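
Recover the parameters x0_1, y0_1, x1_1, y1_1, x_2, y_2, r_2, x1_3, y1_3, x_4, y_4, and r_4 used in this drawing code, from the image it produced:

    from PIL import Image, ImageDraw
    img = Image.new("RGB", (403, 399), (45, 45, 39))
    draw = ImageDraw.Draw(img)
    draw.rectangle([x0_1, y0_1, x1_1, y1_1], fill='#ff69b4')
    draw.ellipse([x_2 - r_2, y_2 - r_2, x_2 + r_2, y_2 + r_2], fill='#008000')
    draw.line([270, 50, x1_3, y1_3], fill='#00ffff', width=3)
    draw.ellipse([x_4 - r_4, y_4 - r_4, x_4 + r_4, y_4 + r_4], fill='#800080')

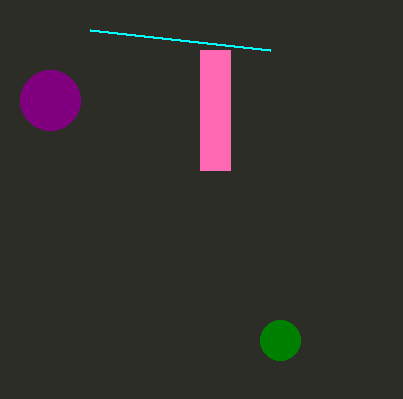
x0_1 = 200, y0_1 = 50, x1_1 = 230, y1_1 = 170, x_2 = 280, y_2 = 340, r_2 = 20, x1_3 = 90, y1_3 = 30, x_4 = 50, y_4 = 100, r_4 = 30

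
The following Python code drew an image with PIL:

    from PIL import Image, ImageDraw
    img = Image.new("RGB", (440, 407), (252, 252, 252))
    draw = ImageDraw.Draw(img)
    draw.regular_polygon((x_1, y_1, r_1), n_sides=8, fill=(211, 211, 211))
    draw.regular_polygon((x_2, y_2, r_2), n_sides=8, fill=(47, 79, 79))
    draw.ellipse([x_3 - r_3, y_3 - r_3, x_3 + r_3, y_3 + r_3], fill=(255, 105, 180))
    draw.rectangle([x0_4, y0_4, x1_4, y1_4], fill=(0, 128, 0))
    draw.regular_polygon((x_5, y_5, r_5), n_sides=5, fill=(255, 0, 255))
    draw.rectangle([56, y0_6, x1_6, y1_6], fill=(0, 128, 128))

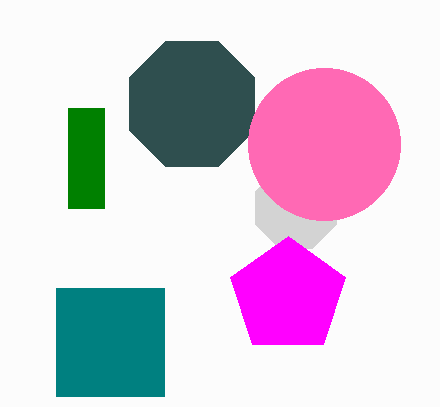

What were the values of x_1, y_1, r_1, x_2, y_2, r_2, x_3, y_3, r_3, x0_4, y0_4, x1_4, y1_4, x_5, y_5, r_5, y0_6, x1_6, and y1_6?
x_1 = 296; y_1 = 208; r_1 = 44; x_2 = 192; y_2 = 104; r_2 = 68; x_3 = 324; y_3 = 144; r_3 = 76; x0_4 = 68; y0_4 = 108; x1_4 = 104; y1_4 = 208; x_5 = 288; y_5 = 296; r_5 = 60; y0_6 = 288; x1_6 = 164; y1_6 = 396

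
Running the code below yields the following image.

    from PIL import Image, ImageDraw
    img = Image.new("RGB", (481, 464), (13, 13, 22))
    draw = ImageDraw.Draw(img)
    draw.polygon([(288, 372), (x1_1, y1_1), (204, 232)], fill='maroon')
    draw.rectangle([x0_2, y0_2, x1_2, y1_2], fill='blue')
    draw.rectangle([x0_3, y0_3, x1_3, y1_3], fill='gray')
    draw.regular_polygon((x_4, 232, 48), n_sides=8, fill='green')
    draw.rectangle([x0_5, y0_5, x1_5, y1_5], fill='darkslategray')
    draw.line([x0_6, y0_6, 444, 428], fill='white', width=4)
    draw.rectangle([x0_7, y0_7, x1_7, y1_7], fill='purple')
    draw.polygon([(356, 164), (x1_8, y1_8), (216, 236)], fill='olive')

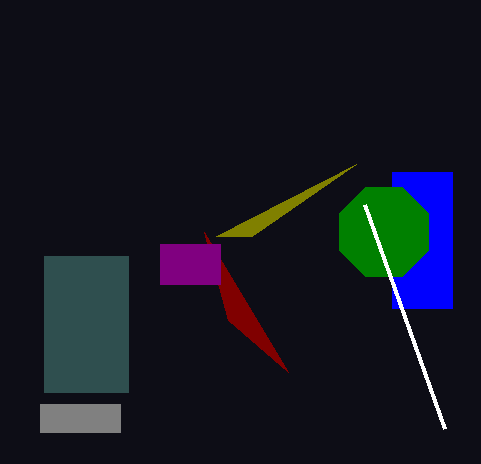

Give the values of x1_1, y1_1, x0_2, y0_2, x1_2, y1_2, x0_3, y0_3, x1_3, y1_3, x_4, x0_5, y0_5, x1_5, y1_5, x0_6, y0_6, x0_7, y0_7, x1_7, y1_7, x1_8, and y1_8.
x1_1 = 228, y1_1 = 320, x0_2 = 392, y0_2 = 172, x1_2 = 452, y1_2 = 308, x0_3 = 40, y0_3 = 404, x1_3 = 120, y1_3 = 432, x_4 = 384, x0_5 = 44, y0_5 = 256, x1_5 = 128, y1_5 = 392, x0_6 = 364, y0_6 = 204, x0_7 = 160, y0_7 = 244, x1_7 = 220, y1_7 = 284, x1_8 = 252, y1_8 = 236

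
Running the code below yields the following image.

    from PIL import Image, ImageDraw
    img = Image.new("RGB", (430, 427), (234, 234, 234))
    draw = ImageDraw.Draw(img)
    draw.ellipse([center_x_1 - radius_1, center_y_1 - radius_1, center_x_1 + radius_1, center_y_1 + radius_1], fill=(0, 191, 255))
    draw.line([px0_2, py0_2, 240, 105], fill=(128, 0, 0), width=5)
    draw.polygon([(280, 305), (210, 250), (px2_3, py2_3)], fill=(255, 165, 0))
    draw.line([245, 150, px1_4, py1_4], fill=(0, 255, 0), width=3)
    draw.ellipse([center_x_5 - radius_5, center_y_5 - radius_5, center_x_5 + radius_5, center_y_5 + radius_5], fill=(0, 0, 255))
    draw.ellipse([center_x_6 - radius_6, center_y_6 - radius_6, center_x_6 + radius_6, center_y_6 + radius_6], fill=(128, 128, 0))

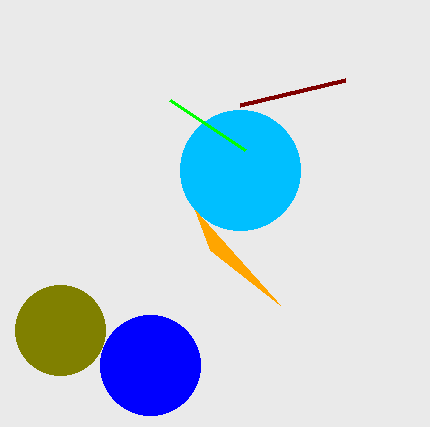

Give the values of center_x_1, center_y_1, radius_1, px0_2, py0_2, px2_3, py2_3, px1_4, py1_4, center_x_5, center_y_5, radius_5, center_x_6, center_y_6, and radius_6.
center_x_1 = 240; center_y_1 = 170; radius_1 = 60; px0_2 = 345; py0_2 = 80; px2_3 = 195; py2_3 = 210; px1_4 = 170; py1_4 = 100; center_x_5 = 150; center_y_5 = 365; radius_5 = 50; center_x_6 = 60; center_y_6 = 330; radius_6 = 45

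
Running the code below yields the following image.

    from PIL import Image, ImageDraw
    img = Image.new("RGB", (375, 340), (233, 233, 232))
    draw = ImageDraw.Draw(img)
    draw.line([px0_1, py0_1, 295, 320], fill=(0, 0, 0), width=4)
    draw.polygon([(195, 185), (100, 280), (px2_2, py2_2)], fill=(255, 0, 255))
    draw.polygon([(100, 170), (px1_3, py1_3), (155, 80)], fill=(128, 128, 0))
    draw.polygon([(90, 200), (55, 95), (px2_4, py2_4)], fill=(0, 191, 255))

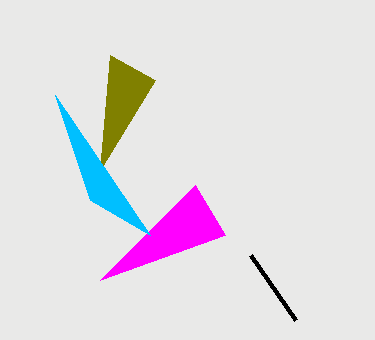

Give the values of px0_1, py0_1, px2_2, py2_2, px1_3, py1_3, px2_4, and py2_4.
px0_1 = 250; py0_1 = 255; px2_2 = 225; py2_2 = 235; px1_3 = 110; py1_3 = 55; px2_4 = 150; py2_4 = 235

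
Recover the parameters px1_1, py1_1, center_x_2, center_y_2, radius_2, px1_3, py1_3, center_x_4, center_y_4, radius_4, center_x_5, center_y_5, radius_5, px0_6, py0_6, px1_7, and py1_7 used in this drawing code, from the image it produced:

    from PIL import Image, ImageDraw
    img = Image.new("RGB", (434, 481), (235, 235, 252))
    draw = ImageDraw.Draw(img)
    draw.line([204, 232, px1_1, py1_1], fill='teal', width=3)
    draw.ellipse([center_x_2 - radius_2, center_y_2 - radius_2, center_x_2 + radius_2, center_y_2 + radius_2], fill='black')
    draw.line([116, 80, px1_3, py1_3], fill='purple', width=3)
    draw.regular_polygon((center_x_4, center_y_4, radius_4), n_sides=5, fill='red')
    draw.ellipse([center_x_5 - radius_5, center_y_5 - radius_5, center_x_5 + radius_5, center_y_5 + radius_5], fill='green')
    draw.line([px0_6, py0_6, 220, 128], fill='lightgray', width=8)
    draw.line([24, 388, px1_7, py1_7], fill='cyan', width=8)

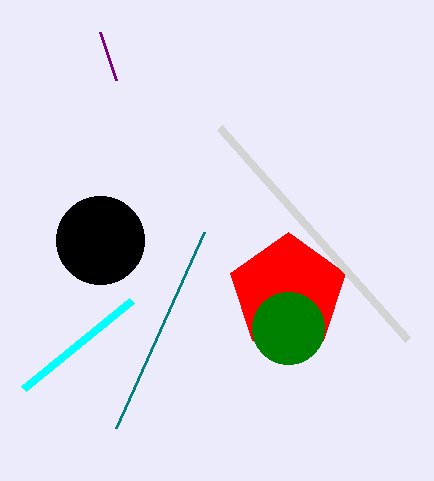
px1_1 = 116; py1_1 = 428; center_x_2 = 100; center_y_2 = 240; radius_2 = 44; px1_3 = 100; py1_3 = 32; center_x_4 = 288; center_y_4 = 292; radius_4 = 60; center_x_5 = 288; center_y_5 = 328; radius_5 = 36; px0_6 = 408; py0_6 = 340; px1_7 = 132; py1_7 = 300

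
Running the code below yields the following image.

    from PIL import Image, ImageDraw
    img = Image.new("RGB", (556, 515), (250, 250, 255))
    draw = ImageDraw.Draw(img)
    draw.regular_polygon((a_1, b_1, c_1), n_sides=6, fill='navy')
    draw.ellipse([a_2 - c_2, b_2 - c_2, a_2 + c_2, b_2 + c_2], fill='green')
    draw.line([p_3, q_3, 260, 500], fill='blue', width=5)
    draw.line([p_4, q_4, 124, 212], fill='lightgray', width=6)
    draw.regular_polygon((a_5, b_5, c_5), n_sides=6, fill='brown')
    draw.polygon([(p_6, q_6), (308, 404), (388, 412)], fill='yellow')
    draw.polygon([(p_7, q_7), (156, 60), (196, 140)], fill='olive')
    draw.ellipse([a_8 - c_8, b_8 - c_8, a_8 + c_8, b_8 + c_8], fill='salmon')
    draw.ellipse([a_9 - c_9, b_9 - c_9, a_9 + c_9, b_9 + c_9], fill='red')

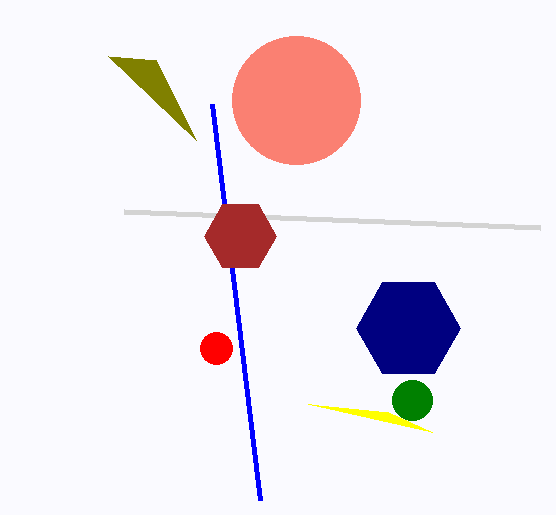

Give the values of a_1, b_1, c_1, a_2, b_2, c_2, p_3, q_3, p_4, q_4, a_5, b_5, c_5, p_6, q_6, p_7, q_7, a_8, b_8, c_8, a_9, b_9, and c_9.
a_1 = 408
b_1 = 328
c_1 = 52
a_2 = 412
b_2 = 400
c_2 = 20
p_3 = 212
q_3 = 104
p_4 = 540
q_4 = 228
a_5 = 240
b_5 = 236
c_5 = 36
p_6 = 432
q_6 = 432
p_7 = 108
q_7 = 56
a_8 = 296
b_8 = 100
c_8 = 64
a_9 = 216
b_9 = 348
c_9 = 16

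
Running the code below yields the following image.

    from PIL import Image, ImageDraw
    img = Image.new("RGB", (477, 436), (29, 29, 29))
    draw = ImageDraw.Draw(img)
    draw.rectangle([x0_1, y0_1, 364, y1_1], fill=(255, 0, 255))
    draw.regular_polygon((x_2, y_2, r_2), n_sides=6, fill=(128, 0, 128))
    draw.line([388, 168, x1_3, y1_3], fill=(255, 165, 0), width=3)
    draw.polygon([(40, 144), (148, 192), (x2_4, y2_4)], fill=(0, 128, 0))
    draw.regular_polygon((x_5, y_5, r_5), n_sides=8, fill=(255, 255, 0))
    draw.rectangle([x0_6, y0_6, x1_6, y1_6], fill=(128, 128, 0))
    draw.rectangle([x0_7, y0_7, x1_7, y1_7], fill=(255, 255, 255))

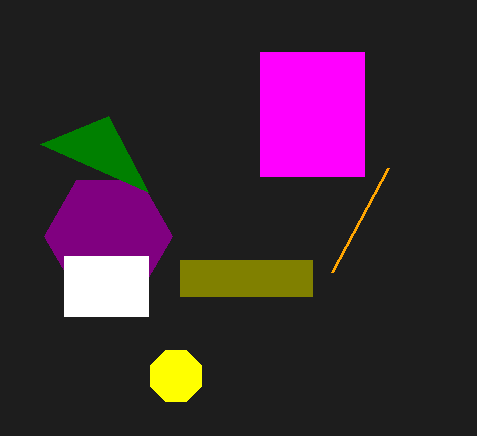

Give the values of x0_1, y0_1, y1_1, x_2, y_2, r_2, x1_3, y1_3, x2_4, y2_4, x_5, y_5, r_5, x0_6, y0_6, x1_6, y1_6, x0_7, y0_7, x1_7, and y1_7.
x0_1 = 260
y0_1 = 52
y1_1 = 176
x_2 = 108
y_2 = 236
r_2 = 64
x1_3 = 332
y1_3 = 272
x2_4 = 108
y2_4 = 116
x_5 = 176
y_5 = 376
r_5 = 28
x0_6 = 180
y0_6 = 260
x1_6 = 312
y1_6 = 296
x0_7 = 64
y0_7 = 256
x1_7 = 148
y1_7 = 316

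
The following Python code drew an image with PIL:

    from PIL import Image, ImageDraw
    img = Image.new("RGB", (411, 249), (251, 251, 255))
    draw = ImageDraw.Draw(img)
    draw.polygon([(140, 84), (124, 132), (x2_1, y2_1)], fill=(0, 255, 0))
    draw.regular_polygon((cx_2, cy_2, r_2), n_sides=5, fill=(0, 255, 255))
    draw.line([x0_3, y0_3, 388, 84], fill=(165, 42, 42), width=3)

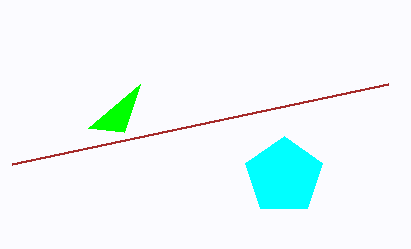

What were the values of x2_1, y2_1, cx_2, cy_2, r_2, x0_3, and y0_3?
x2_1 = 88
y2_1 = 128
cx_2 = 284
cy_2 = 176
r_2 = 40
x0_3 = 12
y0_3 = 164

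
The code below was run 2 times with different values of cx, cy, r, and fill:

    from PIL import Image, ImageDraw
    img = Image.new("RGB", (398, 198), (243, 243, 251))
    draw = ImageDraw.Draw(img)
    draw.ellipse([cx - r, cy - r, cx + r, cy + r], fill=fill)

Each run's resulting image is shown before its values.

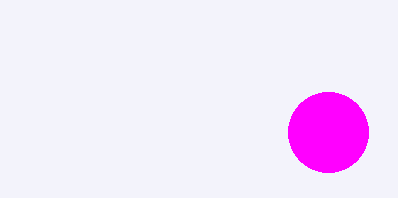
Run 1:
cx = 328, cy = 132, r = 40, fill = 'magenta'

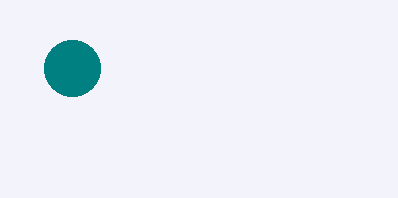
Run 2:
cx = 72
cy = 68
r = 28
fill = 'teal'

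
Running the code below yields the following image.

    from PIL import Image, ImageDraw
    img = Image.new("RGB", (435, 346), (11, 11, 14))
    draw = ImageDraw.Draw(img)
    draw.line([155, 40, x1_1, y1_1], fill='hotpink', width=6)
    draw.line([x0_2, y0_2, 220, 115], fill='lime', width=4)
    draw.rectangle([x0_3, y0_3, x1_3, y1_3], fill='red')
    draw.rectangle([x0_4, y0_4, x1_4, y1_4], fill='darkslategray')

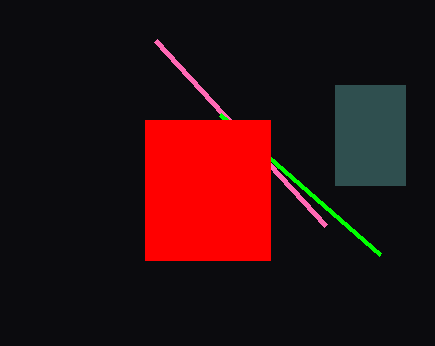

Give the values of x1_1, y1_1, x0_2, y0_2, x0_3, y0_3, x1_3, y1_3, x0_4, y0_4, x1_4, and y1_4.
x1_1 = 325
y1_1 = 225
x0_2 = 380
y0_2 = 255
x0_3 = 145
y0_3 = 120
x1_3 = 270
y1_3 = 260
x0_4 = 335
y0_4 = 85
x1_4 = 405
y1_4 = 185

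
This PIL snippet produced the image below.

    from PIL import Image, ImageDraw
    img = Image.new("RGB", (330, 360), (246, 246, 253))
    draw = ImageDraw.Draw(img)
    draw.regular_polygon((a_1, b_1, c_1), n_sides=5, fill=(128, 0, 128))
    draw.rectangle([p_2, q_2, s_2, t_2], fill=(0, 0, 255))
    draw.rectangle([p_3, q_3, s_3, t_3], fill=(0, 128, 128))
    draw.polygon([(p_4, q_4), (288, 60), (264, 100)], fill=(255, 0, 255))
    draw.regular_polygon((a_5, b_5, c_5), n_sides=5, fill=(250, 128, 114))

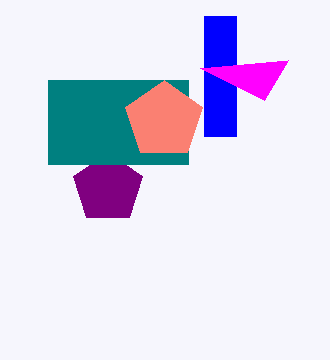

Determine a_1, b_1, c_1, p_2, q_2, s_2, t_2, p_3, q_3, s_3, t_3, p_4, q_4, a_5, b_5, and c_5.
a_1 = 108; b_1 = 188; c_1 = 36; p_2 = 204; q_2 = 16; s_2 = 236; t_2 = 136; p_3 = 48; q_3 = 80; s_3 = 188; t_3 = 164; p_4 = 200; q_4 = 68; a_5 = 164; b_5 = 120; c_5 = 40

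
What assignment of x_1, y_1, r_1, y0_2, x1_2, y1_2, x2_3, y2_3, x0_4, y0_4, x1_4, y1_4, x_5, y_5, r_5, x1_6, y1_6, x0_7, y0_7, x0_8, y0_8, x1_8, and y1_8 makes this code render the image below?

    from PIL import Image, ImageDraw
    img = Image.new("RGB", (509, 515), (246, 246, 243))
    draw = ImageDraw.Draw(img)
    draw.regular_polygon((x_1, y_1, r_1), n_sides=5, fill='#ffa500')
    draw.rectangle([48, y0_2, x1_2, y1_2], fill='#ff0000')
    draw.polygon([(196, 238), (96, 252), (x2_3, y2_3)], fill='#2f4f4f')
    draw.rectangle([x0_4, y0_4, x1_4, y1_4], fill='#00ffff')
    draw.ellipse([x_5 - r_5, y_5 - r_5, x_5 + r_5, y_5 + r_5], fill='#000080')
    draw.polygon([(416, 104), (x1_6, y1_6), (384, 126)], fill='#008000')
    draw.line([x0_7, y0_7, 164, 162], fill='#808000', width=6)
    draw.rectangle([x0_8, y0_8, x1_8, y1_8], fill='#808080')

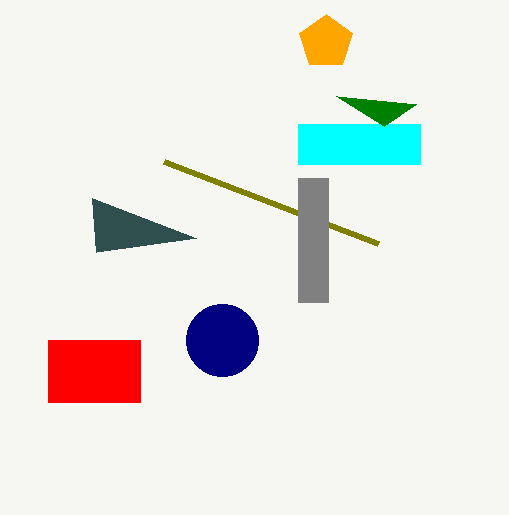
x_1 = 326, y_1 = 42, r_1 = 28, y0_2 = 340, x1_2 = 140, y1_2 = 402, x2_3 = 92, y2_3 = 198, x0_4 = 298, y0_4 = 124, x1_4 = 420, y1_4 = 164, x_5 = 222, y_5 = 340, r_5 = 36, x1_6 = 336, y1_6 = 96, x0_7 = 378, y0_7 = 244, x0_8 = 298, y0_8 = 178, x1_8 = 328, y1_8 = 302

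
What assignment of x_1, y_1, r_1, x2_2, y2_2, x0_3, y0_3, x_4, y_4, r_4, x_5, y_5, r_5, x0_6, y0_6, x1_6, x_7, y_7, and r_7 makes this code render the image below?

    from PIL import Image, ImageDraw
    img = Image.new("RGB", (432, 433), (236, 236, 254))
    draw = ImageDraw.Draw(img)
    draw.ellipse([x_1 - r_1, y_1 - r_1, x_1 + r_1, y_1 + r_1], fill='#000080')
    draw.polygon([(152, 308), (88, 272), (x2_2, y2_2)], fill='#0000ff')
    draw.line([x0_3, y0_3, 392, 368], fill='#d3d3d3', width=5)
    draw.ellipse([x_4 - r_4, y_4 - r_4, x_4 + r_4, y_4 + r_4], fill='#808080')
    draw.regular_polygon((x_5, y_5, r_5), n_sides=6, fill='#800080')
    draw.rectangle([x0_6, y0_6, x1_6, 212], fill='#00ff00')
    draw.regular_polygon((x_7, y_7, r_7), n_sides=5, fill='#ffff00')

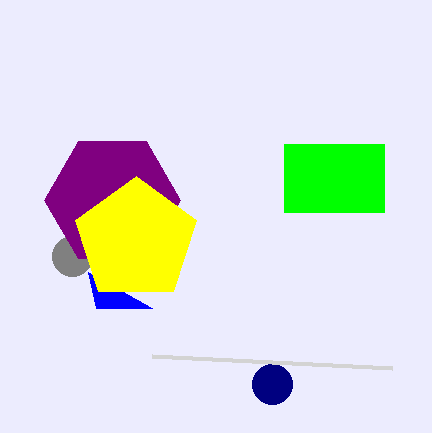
x_1 = 272, y_1 = 384, r_1 = 20, x2_2 = 96, y2_2 = 308, x0_3 = 152, y0_3 = 356, x_4 = 72, y_4 = 256, r_4 = 20, x_5 = 112, y_5 = 200, r_5 = 68, x0_6 = 284, y0_6 = 144, x1_6 = 384, x_7 = 136, y_7 = 240, r_7 = 64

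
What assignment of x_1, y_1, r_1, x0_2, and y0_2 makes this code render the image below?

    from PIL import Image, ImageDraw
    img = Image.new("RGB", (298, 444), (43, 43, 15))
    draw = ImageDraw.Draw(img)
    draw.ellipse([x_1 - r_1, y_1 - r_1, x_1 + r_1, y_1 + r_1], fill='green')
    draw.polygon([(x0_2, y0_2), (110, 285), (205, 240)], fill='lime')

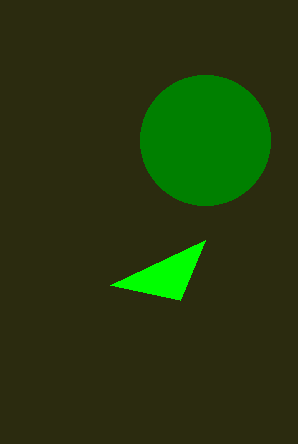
x_1 = 205, y_1 = 140, r_1 = 65, x0_2 = 180, y0_2 = 300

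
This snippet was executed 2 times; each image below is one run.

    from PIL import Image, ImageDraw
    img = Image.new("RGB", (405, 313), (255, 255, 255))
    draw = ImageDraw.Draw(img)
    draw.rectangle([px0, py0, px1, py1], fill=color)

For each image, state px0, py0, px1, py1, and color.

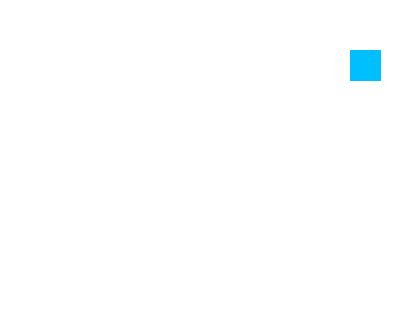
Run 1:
px0 = 350
py0 = 50
px1 = 380
py1 = 80
color = 'deepskyblue'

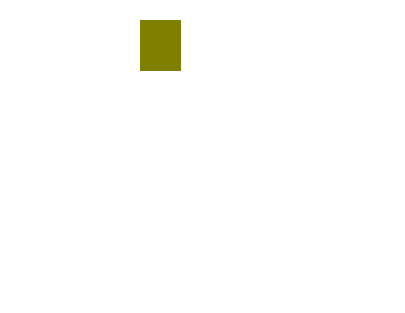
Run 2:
px0 = 140; py0 = 20; px1 = 180; py1 = 70; color = 'olive'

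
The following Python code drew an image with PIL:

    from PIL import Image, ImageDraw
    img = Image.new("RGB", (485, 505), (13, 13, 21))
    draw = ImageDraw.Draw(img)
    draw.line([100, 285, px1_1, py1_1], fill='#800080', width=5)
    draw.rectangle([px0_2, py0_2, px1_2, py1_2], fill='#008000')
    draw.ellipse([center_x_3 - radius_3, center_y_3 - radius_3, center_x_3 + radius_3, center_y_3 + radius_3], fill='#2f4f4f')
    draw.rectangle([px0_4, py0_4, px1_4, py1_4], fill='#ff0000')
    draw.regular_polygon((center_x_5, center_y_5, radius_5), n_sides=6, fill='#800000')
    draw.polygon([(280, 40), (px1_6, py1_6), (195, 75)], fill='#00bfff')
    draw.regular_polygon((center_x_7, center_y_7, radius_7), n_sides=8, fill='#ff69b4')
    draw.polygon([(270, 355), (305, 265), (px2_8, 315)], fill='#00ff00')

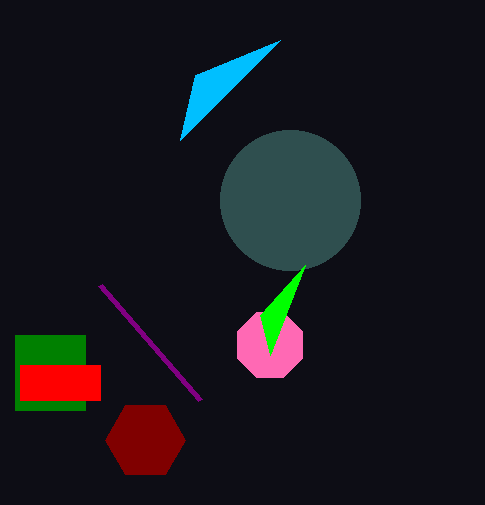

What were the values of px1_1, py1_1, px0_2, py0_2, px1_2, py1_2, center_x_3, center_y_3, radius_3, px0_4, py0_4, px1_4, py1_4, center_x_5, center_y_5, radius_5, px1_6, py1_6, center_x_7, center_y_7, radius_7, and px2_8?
px1_1 = 200, py1_1 = 400, px0_2 = 15, py0_2 = 335, px1_2 = 85, py1_2 = 410, center_x_3 = 290, center_y_3 = 200, radius_3 = 70, px0_4 = 20, py0_4 = 365, px1_4 = 100, py1_4 = 400, center_x_5 = 145, center_y_5 = 440, radius_5 = 40, px1_6 = 180, py1_6 = 140, center_x_7 = 270, center_y_7 = 345, radius_7 = 35, px2_8 = 260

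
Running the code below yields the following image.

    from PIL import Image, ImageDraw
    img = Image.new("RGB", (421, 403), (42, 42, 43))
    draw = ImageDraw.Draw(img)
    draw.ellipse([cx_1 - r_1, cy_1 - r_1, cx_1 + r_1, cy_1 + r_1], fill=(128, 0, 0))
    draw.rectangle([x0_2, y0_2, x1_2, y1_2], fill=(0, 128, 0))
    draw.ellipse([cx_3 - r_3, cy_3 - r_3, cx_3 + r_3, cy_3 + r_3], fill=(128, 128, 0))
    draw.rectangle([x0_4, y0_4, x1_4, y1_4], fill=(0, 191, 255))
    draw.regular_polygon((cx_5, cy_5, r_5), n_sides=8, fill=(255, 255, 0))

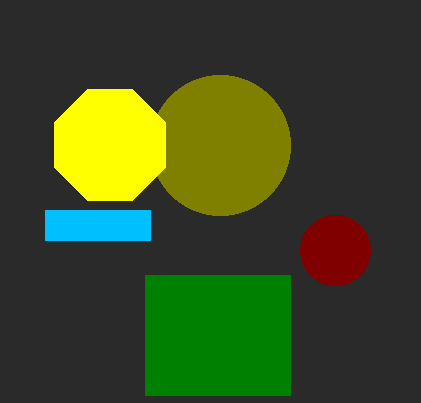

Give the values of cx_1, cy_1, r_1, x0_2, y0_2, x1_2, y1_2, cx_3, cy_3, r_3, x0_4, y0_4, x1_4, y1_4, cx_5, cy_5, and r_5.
cx_1 = 335
cy_1 = 250
r_1 = 35
x0_2 = 145
y0_2 = 275
x1_2 = 290
y1_2 = 395
cx_3 = 220
cy_3 = 145
r_3 = 70
x0_4 = 45
y0_4 = 210
x1_4 = 150
y1_4 = 240
cx_5 = 110
cy_5 = 145
r_5 = 60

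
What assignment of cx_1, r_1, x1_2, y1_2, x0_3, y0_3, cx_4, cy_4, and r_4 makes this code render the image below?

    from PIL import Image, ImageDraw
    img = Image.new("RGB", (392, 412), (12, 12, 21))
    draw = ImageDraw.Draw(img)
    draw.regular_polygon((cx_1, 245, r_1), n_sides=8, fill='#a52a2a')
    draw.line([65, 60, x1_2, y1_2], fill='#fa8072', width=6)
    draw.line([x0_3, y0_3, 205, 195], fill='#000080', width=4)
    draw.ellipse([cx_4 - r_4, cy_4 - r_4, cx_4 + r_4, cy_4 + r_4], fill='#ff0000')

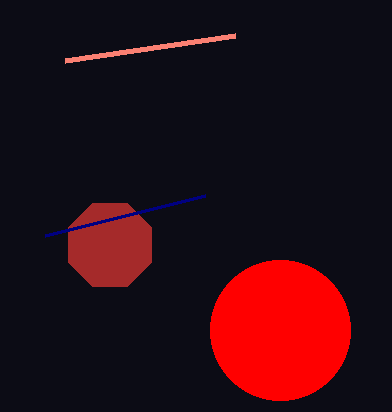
cx_1 = 110; r_1 = 45; x1_2 = 235; y1_2 = 35; x0_3 = 45; y0_3 = 235; cx_4 = 280; cy_4 = 330; r_4 = 70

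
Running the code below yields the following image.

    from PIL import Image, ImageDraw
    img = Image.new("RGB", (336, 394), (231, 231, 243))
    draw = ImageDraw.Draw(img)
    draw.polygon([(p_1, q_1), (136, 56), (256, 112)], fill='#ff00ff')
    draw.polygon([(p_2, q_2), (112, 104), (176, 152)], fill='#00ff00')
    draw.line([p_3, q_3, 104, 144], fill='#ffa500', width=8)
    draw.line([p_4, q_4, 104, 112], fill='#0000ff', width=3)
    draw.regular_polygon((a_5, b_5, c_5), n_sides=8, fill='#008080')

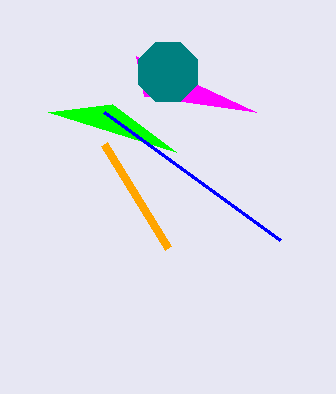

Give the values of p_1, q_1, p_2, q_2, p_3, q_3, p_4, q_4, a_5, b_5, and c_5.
p_1 = 144
q_1 = 96
p_2 = 48
q_2 = 112
p_3 = 168
q_3 = 248
p_4 = 280
q_4 = 240
a_5 = 168
b_5 = 72
c_5 = 32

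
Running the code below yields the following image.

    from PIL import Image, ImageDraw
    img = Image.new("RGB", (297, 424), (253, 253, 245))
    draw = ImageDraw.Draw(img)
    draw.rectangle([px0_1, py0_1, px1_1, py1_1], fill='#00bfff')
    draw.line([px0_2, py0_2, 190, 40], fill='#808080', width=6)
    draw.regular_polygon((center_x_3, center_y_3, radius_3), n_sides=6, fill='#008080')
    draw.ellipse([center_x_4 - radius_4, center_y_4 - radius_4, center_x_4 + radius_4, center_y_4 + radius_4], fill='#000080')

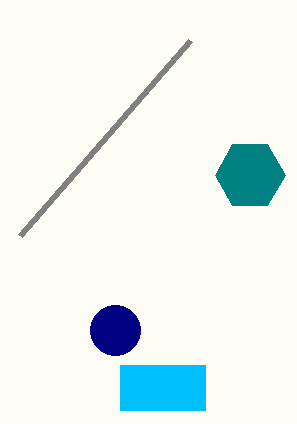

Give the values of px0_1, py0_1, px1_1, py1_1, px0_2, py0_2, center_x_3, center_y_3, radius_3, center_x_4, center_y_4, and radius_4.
px0_1 = 120, py0_1 = 365, px1_1 = 205, py1_1 = 410, px0_2 = 20, py0_2 = 235, center_x_3 = 250, center_y_3 = 175, radius_3 = 35, center_x_4 = 115, center_y_4 = 330, radius_4 = 25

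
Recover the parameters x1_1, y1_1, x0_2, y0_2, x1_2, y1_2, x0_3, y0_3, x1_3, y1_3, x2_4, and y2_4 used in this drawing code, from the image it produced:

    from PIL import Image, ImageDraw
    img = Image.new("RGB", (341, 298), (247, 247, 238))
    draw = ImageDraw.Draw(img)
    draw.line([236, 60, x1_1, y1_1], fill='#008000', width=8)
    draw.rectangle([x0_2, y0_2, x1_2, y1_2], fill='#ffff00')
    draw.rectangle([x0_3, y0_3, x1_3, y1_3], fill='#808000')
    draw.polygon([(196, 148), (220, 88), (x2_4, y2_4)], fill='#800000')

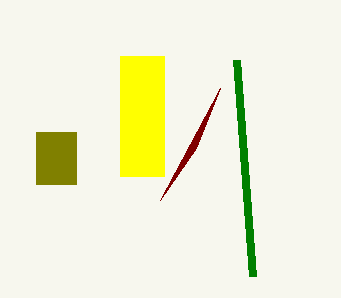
x1_1 = 252; y1_1 = 276; x0_2 = 120; y0_2 = 56; x1_2 = 164; y1_2 = 176; x0_3 = 36; y0_3 = 132; x1_3 = 76; y1_3 = 184; x2_4 = 160; y2_4 = 200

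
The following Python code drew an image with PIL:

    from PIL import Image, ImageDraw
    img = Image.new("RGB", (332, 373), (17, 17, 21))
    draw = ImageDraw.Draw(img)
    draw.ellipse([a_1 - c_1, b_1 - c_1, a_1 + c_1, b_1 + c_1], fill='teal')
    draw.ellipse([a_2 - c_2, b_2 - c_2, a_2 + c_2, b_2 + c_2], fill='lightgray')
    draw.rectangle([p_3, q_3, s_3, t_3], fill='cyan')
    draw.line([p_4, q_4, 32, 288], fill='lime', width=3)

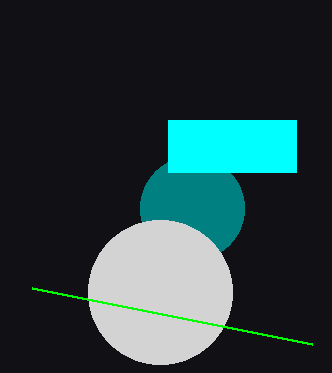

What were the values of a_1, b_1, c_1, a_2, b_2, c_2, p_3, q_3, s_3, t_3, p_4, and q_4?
a_1 = 192, b_1 = 208, c_1 = 52, a_2 = 160, b_2 = 292, c_2 = 72, p_3 = 168, q_3 = 120, s_3 = 296, t_3 = 172, p_4 = 312, q_4 = 344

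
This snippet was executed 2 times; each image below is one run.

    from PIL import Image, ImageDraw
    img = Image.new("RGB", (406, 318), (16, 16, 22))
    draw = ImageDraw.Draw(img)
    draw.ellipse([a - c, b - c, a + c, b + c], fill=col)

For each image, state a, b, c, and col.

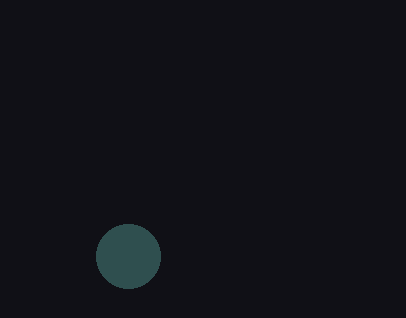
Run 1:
a = 128, b = 256, c = 32, col = 'darkslategray'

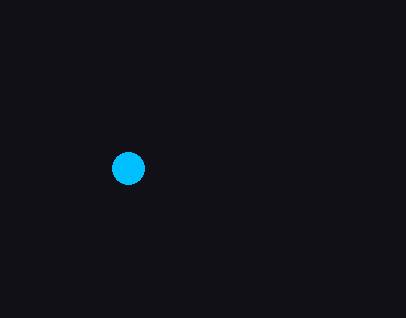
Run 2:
a = 128
b = 168
c = 16
col = 'deepskyblue'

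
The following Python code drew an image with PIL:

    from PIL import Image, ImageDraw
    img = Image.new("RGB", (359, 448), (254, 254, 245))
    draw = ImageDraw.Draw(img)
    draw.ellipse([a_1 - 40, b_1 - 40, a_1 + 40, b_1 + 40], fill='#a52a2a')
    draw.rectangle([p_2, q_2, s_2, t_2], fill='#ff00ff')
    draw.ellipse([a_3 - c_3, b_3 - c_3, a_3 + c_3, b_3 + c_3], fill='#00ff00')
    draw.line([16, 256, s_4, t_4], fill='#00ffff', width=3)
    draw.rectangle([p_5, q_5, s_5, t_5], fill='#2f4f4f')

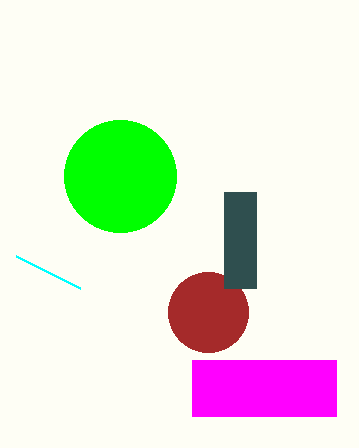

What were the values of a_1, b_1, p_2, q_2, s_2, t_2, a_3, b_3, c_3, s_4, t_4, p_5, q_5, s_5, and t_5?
a_1 = 208
b_1 = 312
p_2 = 192
q_2 = 360
s_2 = 336
t_2 = 416
a_3 = 120
b_3 = 176
c_3 = 56
s_4 = 80
t_4 = 288
p_5 = 224
q_5 = 192
s_5 = 256
t_5 = 288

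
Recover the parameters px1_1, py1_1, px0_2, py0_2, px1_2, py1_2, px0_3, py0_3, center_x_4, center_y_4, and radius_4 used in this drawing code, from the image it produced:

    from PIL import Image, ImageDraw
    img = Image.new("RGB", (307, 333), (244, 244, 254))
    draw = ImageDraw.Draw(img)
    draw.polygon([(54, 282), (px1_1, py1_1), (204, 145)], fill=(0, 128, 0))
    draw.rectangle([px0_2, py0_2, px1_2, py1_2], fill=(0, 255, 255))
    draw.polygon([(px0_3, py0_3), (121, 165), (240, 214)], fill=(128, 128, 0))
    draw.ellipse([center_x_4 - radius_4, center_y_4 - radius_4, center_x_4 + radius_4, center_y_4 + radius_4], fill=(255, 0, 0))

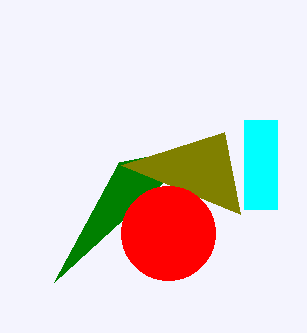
px1_1 = 119
py1_1 = 162
px0_2 = 244
py0_2 = 120
px1_2 = 277
py1_2 = 209
px0_3 = 224
py0_3 = 132
center_x_4 = 168
center_y_4 = 233
radius_4 = 47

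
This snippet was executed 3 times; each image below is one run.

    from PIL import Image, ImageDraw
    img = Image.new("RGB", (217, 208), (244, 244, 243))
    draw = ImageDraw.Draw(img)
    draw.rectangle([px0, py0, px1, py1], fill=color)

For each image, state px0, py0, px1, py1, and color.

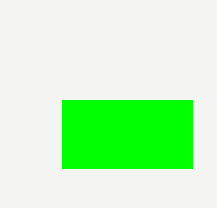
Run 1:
px0 = 62; py0 = 100; px1 = 192; py1 = 168; color = 'lime'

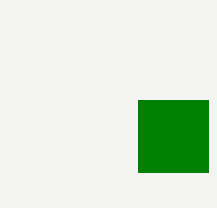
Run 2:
px0 = 138; py0 = 100; px1 = 208; py1 = 172; color = 'green'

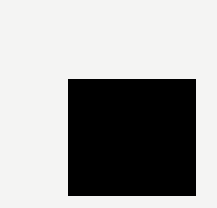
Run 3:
px0 = 68, py0 = 79, px1 = 195, py1 = 195, color = 'black'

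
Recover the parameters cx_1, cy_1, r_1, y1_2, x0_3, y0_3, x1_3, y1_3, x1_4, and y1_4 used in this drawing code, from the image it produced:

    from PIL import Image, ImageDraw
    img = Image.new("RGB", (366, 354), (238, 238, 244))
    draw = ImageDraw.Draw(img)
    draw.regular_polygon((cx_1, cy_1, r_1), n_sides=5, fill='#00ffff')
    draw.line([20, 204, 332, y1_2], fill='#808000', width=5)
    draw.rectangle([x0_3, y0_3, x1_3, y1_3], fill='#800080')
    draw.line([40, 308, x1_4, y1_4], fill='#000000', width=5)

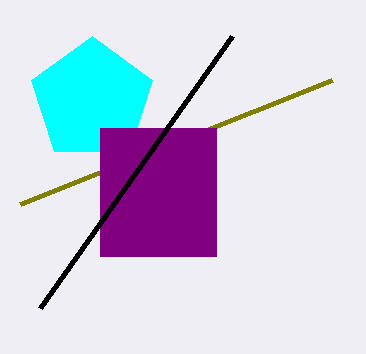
cx_1 = 92
cy_1 = 100
r_1 = 64
y1_2 = 80
x0_3 = 100
y0_3 = 128
x1_3 = 216
y1_3 = 256
x1_4 = 232
y1_4 = 36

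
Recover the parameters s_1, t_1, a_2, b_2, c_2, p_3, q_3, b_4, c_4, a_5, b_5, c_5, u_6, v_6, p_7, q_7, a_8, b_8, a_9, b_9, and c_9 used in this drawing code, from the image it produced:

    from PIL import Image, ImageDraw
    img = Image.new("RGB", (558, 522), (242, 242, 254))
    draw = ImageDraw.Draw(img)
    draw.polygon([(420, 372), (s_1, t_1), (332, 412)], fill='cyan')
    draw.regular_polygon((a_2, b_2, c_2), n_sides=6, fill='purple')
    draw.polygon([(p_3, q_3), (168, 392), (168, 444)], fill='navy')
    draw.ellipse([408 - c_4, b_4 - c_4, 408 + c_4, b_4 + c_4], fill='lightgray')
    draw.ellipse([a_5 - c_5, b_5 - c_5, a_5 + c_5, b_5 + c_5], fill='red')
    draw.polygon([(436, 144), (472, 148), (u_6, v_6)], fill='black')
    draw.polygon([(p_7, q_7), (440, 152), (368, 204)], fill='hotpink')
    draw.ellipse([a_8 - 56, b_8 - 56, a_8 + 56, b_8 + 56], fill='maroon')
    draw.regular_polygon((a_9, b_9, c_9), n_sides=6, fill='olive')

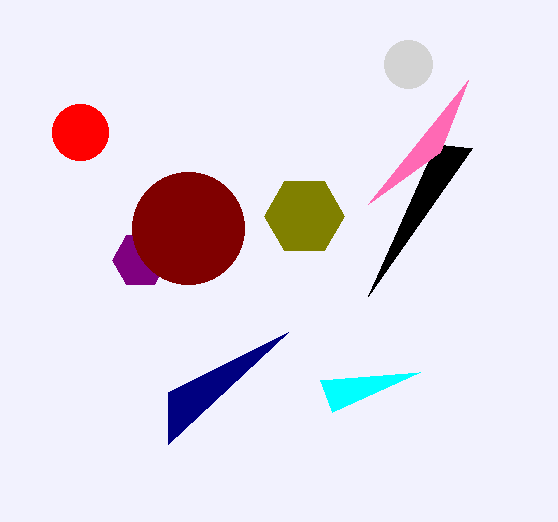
s_1 = 320; t_1 = 380; a_2 = 140; b_2 = 260; c_2 = 28; p_3 = 288; q_3 = 332; b_4 = 64; c_4 = 24; a_5 = 80; b_5 = 132; c_5 = 28; u_6 = 368; v_6 = 296; p_7 = 468; q_7 = 80; a_8 = 188; b_8 = 228; a_9 = 304; b_9 = 216; c_9 = 40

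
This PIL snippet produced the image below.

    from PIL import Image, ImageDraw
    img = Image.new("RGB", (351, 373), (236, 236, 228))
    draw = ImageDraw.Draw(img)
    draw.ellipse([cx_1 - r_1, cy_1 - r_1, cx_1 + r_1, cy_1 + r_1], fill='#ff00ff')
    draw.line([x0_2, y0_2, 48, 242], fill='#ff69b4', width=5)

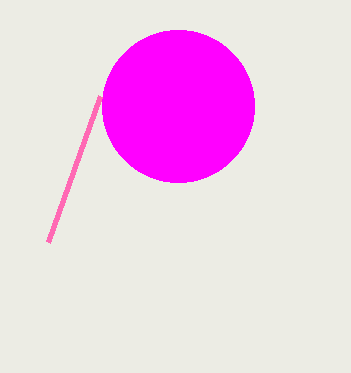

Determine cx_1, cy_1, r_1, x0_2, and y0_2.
cx_1 = 178, cy_1 = 106, r_1 = 76, x0_2 = 100, y0_2 = 96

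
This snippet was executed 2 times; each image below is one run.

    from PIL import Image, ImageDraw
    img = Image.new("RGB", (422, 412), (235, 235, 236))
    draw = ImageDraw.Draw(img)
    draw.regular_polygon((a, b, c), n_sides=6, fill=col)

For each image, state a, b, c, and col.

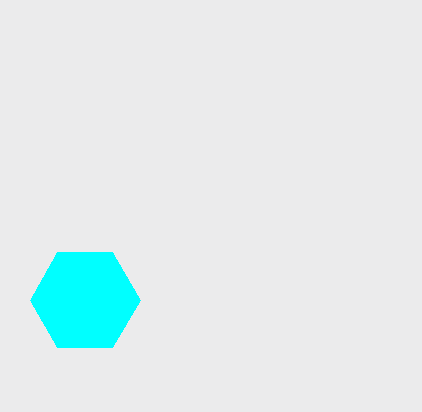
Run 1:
a = 85, b = 300, c = 55, col = 'cyan'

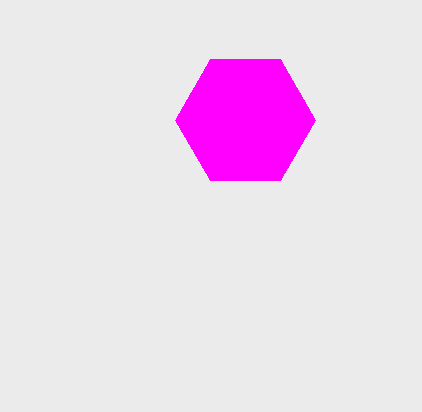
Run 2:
a = 245, b = 120, c = 70, col = 'magenta'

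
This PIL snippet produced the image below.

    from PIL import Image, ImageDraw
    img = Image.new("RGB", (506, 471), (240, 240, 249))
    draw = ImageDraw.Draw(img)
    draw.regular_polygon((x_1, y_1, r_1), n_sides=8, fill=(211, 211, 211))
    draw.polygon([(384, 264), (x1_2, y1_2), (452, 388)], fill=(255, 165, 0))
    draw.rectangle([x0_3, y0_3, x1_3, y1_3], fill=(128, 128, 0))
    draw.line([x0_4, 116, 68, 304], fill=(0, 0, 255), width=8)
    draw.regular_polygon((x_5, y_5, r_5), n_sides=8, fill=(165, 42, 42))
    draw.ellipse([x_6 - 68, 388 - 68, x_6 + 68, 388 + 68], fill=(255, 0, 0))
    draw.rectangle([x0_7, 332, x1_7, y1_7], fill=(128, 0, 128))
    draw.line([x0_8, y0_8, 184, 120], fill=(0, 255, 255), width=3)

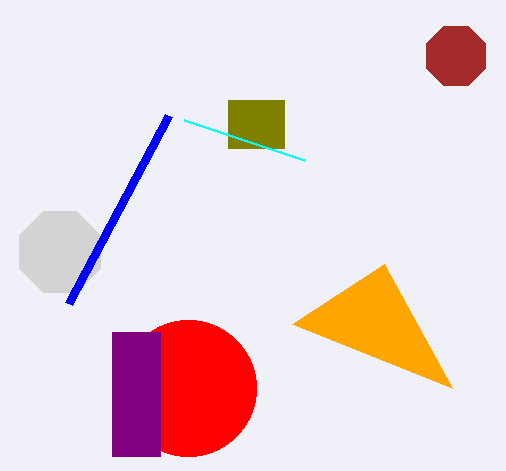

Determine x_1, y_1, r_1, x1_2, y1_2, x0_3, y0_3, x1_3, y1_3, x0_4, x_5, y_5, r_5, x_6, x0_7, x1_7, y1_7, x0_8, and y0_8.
x_1 = 60
y_1 = 252
r_1 = 44
x1_2 = 292
y1_2 = 324
x0_3 = 228
y0_3 = 100
x1_3 = 284
y1_3 = 148
x0_4 = 168
x_5 = 456
y_5 = 56
r_5 = 32
x_6 = 188
x0_7 = 112
x1_7 = 160
y1_7 = 456
x0_8 = 304
y0_8 = 160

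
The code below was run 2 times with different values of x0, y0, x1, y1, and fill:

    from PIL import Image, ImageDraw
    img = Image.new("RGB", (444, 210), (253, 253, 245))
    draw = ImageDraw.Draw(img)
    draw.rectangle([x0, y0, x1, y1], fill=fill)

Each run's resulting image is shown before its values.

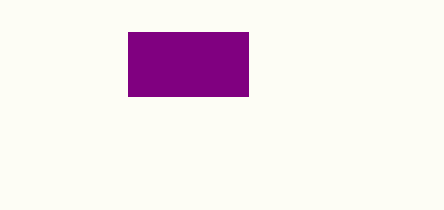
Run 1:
x0 = 128, y0 = 32, x1 = 248, y1 = 96, fill = 'purple'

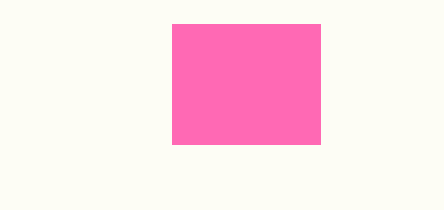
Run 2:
x0 = 172
y0 = 24
x1 = 320
y1 = 144
fill = 'hotpink'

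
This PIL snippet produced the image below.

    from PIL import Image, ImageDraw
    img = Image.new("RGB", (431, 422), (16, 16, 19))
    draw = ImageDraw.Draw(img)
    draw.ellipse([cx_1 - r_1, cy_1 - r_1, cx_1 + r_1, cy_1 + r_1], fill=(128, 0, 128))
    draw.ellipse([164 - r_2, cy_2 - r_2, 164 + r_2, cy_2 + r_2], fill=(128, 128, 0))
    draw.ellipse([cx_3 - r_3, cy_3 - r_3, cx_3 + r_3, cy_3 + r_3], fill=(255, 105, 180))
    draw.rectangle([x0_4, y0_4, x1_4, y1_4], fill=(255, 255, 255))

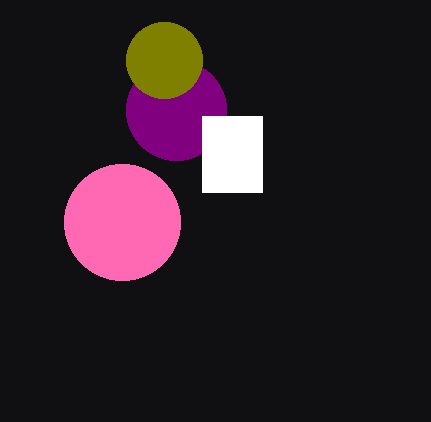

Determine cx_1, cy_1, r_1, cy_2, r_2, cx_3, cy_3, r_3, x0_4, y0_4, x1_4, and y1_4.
cx_1 = 176, cy_1 = 110, r_1 = 50, cy_2 = 60, r_2 = 38, cx_3 = 122, cy_3 = 222, r_3 = 58, x0_4 = 202, y0_4 = 116, x1_4 = 262, y1_4 = 192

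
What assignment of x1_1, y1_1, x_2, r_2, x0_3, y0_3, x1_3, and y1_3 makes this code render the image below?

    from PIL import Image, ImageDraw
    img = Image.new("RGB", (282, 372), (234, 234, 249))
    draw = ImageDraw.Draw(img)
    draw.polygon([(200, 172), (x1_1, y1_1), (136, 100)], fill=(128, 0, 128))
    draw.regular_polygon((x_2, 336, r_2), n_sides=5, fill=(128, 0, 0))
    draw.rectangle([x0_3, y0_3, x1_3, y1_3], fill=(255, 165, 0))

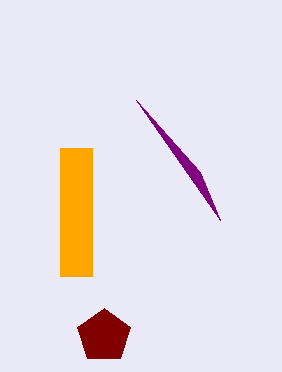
x1_1 = 220
y1_1 = 220
x_2 = 104
r_2 = 28
x0_3 = 60
y0_3 = 148
x1_3 = 92
y1_3 = 276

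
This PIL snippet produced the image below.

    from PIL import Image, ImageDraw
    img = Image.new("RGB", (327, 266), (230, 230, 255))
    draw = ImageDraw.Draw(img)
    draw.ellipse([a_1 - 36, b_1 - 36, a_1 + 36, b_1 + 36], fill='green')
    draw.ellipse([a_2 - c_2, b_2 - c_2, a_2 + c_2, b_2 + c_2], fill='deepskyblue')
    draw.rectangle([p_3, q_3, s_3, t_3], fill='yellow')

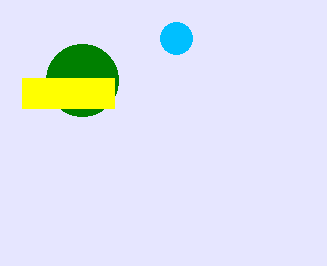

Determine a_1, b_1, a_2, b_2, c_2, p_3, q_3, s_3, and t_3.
a_1 = 82; b_1 = 80; a_2 = 176; b_2 = 38; c_2 = 16; p_3 = 22; q_3 = 78; s_3 = 114; t_3 = 108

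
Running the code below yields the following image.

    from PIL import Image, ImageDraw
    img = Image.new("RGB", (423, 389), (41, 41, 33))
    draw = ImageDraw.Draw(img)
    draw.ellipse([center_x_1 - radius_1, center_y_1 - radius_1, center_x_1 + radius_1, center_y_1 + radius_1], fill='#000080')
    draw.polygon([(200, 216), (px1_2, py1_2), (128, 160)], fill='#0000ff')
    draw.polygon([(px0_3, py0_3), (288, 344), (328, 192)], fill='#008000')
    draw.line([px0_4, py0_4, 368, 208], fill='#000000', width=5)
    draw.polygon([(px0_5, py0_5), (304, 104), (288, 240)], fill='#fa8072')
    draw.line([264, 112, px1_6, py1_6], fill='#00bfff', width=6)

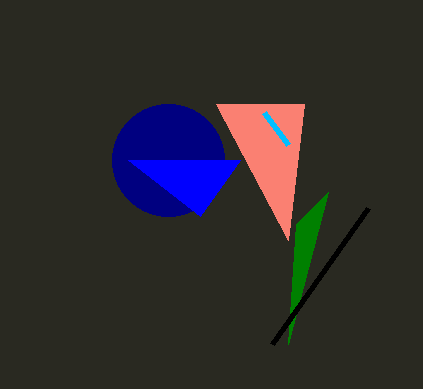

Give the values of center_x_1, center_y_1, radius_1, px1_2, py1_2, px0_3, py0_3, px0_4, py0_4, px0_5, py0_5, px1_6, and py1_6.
center_x_1 = 168
center_y_1 = 160
radius_1 = 56
px1_2 = 240
py1_2 = 160
px0_3 = 296
py0_3 = 224
px0_4 = 272
py0_4 = 344
px0_5 = 216
py0_5 = 104
px1_6 = 288
py1_6 = 144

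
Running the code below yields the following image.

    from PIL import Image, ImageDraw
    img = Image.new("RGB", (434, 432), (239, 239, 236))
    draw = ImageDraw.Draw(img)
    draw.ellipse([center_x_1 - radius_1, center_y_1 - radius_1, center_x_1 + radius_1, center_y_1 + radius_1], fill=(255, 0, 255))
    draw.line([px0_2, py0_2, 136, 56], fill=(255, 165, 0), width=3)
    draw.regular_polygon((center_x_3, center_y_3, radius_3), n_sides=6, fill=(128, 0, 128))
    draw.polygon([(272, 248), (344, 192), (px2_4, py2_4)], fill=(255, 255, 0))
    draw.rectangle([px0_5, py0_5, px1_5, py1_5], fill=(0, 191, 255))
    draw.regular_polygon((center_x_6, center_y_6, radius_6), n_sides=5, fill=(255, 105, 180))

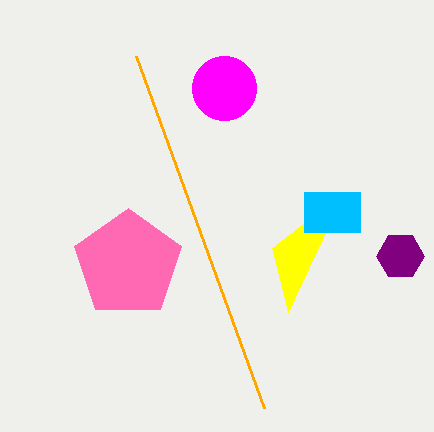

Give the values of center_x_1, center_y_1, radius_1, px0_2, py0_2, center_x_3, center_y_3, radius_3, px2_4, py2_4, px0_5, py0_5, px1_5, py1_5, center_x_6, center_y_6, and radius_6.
center_x_1 = 224; center_y_1 = 88; radius_1 = 32; px0_2 = 264; py0_2 = 408; center_x_3 = 400; center_y_3 = 256; radius_3 = 24; px2_4 = 288; py2_4 = 312; px0_5 = 304; py0_5 = 192; px1_5 = 360; py1_5 = 232; center_x_6 = 128; center_y_6 = 264; radius_6 = 56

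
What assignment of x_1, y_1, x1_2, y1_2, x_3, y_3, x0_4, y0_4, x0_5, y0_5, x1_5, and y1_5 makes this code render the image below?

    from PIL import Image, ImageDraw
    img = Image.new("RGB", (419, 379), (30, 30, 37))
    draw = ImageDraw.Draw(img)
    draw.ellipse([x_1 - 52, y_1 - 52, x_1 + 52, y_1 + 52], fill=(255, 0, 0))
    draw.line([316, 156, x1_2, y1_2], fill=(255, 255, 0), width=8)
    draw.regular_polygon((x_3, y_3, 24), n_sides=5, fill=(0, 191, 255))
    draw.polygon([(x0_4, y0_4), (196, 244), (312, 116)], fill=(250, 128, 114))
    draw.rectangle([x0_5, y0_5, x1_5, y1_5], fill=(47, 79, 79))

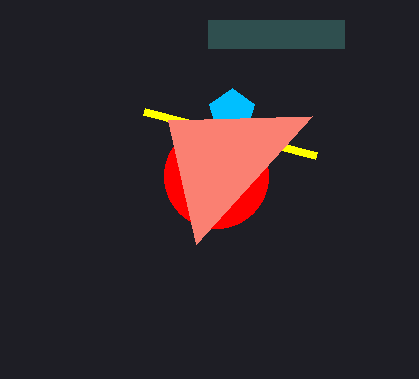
x_1 = 216; y_1 = 176; x1_2 = 144; y1_2 = 112; x_3 = 232; y_3 = 112; x0_4 = 168; y0_4 = 120; x0_5 = 208; y0_5 = 20; x1_5 = 344; y1_5 = 48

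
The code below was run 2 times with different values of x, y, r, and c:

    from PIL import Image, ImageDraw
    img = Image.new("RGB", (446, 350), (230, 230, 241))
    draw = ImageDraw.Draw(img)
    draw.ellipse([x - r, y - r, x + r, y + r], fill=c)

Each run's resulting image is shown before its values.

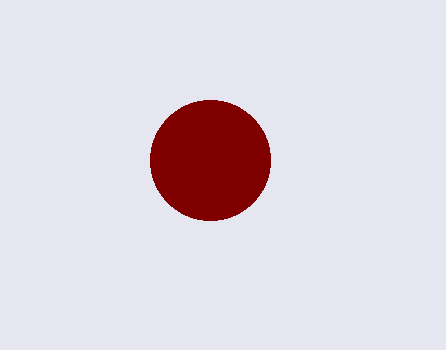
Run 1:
x = 210, y = 160, r = 60, c = 'maroon'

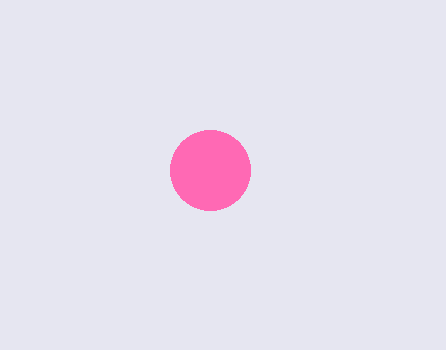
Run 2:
x = 210; y = 170; r = 40; c = 'hotpink'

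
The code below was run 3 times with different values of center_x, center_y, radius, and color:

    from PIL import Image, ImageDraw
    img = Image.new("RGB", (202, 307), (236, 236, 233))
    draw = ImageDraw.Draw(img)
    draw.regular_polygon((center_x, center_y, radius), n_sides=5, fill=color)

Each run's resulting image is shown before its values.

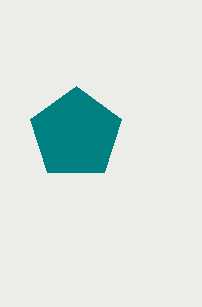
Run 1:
center_x = 76
center_y = 134
radius = 48
color = 'teal'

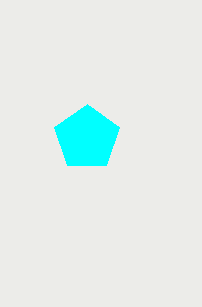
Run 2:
center_x = 87; center_y = 138; radius = 34; color = 'cyan'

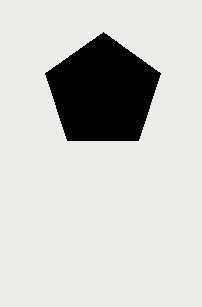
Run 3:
center_x = 103
center_y = 92
radius = 60
color = 'black'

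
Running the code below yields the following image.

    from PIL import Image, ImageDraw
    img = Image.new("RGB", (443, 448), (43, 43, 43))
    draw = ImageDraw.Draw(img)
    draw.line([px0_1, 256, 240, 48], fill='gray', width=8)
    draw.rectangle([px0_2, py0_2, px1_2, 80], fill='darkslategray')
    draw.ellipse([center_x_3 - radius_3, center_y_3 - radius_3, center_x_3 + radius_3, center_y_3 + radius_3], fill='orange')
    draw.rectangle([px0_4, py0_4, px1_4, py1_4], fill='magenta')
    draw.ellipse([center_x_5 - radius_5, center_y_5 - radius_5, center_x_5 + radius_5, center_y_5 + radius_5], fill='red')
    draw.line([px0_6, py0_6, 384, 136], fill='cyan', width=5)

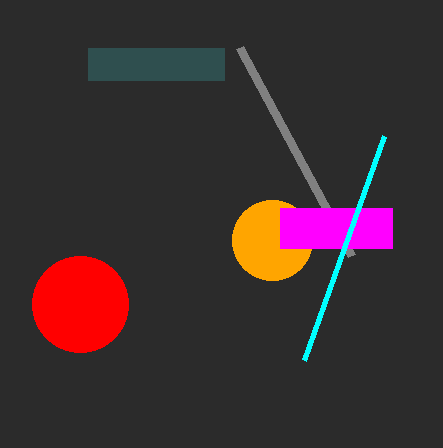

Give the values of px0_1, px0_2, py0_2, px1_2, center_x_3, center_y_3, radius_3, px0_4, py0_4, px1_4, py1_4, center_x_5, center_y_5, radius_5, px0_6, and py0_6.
px0_1 = 352
px0_2 = 88
py0_2 = 48
px1_2 = 224
center_x_3 = 272
center_y_3 = 240
radius_3 = 40
px0_4 = 280
py0_4 = 208
px1_4 = 392
py1_4 = 248
center_x_5 = 80
center_y_5 = 304
radius_5 = 48
px0_6 = 304
py0_6 = 360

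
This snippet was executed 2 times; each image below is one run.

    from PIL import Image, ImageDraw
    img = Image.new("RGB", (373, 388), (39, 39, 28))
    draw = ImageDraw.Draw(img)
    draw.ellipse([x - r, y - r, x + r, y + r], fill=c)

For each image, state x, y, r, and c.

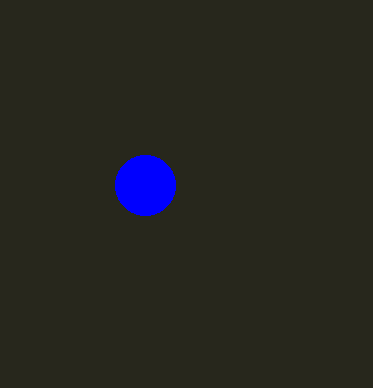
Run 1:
x = 145; y = 185; r = 30; c = 'blue'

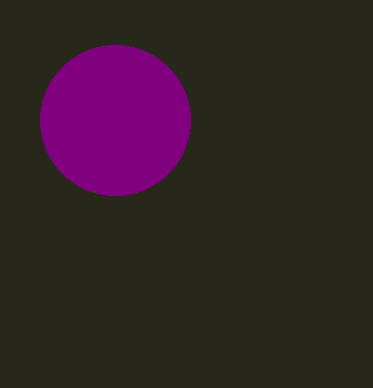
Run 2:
x = 115, y = 120, r = 75, c = 'purple'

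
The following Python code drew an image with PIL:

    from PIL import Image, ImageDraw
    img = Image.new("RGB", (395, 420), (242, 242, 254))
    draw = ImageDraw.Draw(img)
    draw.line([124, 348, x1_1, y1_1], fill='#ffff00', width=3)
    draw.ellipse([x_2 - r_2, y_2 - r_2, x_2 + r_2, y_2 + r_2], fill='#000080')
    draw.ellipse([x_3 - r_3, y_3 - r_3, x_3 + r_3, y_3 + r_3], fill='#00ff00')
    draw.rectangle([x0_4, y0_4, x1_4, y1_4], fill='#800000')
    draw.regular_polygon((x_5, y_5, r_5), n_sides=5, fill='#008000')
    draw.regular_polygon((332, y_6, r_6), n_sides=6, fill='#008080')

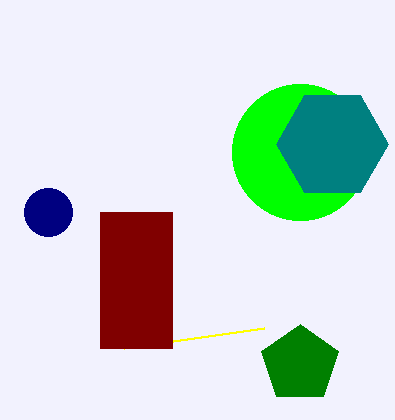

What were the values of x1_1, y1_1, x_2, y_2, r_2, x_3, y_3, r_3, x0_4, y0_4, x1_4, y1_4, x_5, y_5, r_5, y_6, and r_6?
x1_1 = 264
y1_1 = 328
x_2 = 48
y_2 = 212
r_2 = 24
x_3 = 300
y_3 = 152
r_3 = 68
x0_4 = 100
y0_4 = 212
x1_4 = 172
y1_4 = 348
x_5 = 300
y_5 = 364
r_5 = 40
y_6 = 144
r_6 = 56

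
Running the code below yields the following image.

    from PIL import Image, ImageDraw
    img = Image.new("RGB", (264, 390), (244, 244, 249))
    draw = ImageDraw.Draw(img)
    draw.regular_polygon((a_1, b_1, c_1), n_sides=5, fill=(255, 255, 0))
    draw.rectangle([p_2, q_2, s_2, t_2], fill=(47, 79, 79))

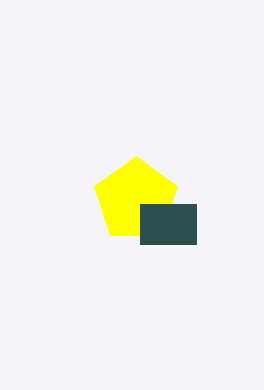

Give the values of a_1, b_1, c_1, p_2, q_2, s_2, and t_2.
a_1 = 136
b_1 = 200
c_1 = 44
p_2 = 140
q_2 = 204
s_2 = 196
t_2 = 244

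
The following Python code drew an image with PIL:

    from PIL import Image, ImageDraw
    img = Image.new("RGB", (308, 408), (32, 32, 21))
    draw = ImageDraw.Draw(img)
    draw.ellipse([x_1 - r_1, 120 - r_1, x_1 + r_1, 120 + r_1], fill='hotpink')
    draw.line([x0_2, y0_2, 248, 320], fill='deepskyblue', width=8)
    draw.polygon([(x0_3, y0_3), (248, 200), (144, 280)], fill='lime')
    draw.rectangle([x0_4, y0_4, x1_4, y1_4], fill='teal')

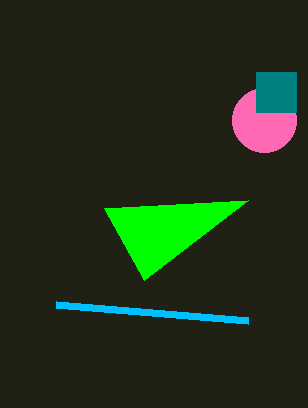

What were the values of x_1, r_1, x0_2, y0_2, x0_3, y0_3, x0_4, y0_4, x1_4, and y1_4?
x_1 = 264; r_1 = 32; x0_2 = 56; y0_2 = 304; x0_3 = 104; y0_3 = 208; x0_4 = 256; y0_4 = 72; x1_4 = 296; y1_4 = 112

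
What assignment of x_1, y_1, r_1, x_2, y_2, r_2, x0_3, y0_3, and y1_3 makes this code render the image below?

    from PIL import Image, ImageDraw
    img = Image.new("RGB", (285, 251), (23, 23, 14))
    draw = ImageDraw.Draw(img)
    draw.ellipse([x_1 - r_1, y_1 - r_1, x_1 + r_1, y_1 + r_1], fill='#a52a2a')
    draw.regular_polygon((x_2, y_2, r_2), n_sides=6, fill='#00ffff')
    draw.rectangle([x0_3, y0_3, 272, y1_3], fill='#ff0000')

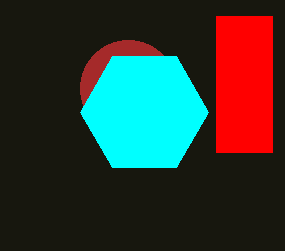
x_1 = 128, y_1 = 88, r_1 = 48, x_2 = 144, y_2 = 112, r_2 = 64, x0_3 = 216, y0_3 = 16, y1_3 = 152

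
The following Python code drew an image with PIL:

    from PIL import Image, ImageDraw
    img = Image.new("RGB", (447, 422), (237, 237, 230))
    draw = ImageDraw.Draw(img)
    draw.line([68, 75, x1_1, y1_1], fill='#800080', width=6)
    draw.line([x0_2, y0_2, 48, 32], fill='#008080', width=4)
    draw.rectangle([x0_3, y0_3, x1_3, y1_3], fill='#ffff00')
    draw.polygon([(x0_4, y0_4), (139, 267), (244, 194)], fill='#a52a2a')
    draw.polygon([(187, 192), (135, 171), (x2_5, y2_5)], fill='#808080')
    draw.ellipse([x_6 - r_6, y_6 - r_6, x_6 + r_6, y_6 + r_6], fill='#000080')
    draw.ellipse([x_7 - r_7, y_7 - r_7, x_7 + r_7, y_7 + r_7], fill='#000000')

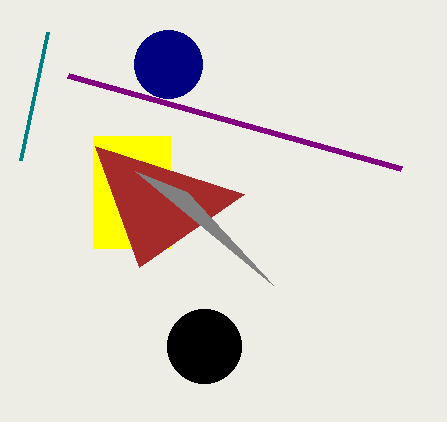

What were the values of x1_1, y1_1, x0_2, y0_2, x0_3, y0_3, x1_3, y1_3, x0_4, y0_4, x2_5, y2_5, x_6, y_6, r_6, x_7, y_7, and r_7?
x1_1 = 401; y1_1 = 168; x0_2 = 21; y0_2 = 160; x0_3 = 93; y0_3 = 136; x1_3 = 170; y1_3 = 248; x0_4 = 95; y0_4 = 146; x2_5 = 273; y2_5 = 285; x_6 = 168; y_6 = 64; r_6 = 34; x_7 = 204; y_7 = 346; r_7 = 37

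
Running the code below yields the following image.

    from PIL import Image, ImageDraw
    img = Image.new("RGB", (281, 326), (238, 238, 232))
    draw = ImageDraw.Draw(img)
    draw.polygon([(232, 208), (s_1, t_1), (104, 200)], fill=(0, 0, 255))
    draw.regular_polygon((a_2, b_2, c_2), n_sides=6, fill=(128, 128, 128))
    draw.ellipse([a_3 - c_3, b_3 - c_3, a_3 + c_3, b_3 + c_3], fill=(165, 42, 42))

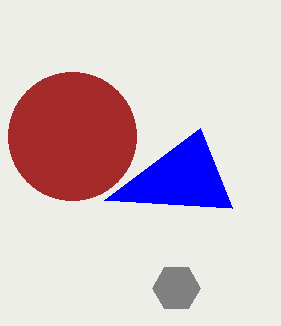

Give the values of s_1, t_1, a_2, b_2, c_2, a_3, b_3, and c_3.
s_1 = 200
t_1 = 128
a_2 = 176
b_2 = 288
c_2 = 24
a_3 = 72
b_3 = 136
c_3 = 64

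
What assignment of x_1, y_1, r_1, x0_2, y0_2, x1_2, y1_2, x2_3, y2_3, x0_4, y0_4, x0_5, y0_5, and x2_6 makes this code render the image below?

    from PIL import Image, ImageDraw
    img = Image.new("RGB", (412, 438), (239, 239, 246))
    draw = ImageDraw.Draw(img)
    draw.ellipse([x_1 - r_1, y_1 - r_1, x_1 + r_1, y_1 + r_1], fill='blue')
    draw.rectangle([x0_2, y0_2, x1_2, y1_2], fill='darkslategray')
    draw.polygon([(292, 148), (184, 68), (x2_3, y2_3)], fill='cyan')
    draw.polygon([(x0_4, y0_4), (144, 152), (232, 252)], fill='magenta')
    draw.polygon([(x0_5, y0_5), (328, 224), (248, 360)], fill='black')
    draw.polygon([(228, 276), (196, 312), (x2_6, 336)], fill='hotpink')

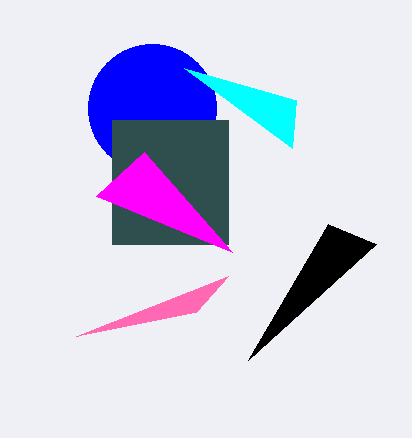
x_1 = 152
y_1 = 108
r_1 = 64
x0_2 = 112
y0_2 = 120
x1_2 = 228
y1_2 = 244
x2_3 = 296
y2_3 = 100
x0_4 = 96
y0_4 = 196
x0_5 = 376
y0_5 = 244
x2_6 = 76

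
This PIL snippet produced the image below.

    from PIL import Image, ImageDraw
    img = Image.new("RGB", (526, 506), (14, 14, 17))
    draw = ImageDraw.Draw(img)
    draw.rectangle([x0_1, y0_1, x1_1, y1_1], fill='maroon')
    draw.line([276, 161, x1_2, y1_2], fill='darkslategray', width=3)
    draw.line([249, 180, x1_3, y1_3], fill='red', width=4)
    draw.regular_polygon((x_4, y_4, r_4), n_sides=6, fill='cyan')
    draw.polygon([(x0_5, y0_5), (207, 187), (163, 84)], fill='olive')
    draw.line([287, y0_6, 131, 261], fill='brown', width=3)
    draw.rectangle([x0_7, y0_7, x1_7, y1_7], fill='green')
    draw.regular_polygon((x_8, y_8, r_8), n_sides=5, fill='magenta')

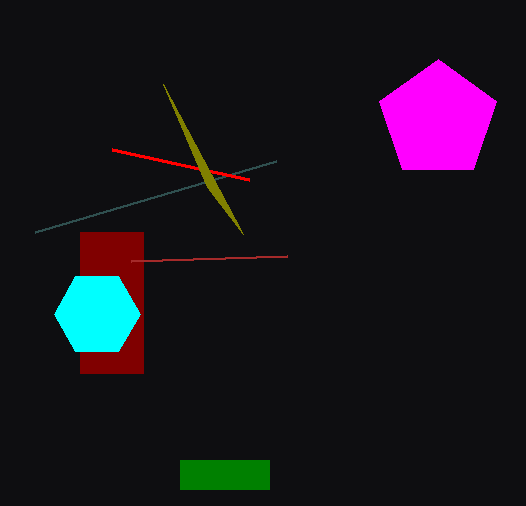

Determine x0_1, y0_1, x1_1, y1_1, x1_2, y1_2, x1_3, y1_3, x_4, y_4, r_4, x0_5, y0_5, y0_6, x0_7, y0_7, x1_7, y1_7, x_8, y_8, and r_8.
x0_1 = 80; y0_1 = 232; x1_1 = 143; y1_1 = 373; x1_2 = 35; y1_2 = 232; x1_3 = 112; y1_3 = 150; x_4 = 97; y_4 = 314; r_4 = 43; x0_5 = 243; y0_5 = 234; y0_6 = 256; x0_7 = 180; y0_7 = 460; x1_7 = 269; y1_7 = 489; x_8 = 438; y_8 = 120; r_8 = 61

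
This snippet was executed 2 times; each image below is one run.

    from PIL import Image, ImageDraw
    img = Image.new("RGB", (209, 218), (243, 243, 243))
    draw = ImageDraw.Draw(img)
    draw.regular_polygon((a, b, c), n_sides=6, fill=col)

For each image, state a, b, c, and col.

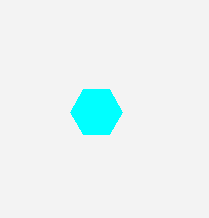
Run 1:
a = 96, b = 112, c = 26, col = 'cyan'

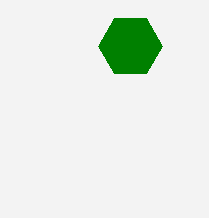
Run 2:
a = 130
b = 46
c = 32
col = 'green'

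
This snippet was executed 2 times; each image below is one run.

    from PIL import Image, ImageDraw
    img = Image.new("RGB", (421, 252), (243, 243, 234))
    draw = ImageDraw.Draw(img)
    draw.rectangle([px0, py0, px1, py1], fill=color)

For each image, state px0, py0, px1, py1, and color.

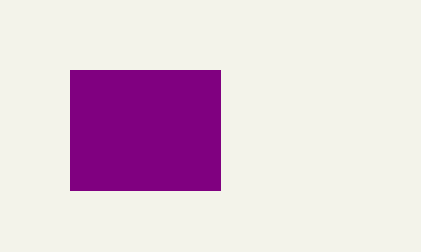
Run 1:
px0 = 70, py0 = 70, px1 = 220, py1 = 190, color = 'purple'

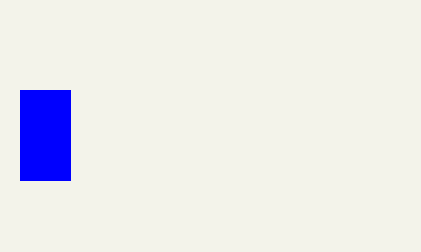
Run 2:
px0 = 20
py0 = 90
px1 = 70
py1 = 180
color = 'blue'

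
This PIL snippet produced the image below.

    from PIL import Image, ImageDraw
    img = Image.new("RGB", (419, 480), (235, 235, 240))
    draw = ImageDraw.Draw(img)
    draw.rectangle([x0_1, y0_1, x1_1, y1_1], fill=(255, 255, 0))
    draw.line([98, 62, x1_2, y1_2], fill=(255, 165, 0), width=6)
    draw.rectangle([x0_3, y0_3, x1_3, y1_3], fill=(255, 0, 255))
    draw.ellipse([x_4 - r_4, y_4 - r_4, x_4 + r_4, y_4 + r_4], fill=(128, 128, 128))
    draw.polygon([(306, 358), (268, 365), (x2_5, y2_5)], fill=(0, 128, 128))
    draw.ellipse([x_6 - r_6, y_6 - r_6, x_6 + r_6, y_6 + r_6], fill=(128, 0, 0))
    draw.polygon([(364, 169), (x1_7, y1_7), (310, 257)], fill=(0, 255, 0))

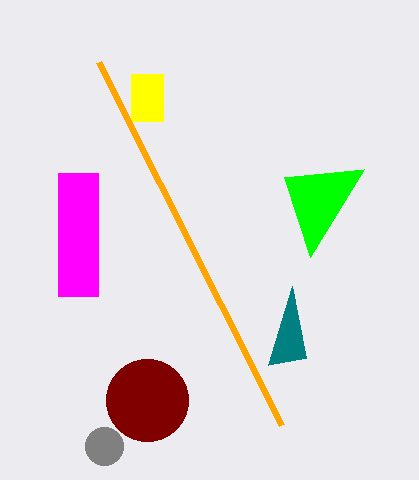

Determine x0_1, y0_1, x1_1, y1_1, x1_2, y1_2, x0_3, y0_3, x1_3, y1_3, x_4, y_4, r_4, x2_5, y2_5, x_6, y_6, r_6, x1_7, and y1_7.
x0_1 = 131, y0_1 = 74, x1_1 = 163, y1_1 = 121, x1_2 = 281, y1_2 = 425, x0_3 = 58, y0_3 = 173, x1_3 = 98, y1_3 = 296, x_4 = 104, y_4 = 446, r_4 = 19, x2_5 = 292, y2_5 = 286, x_6 = 147, y_6 = 400, r_6 = 41, x1_7 = 284, y1_7 = 177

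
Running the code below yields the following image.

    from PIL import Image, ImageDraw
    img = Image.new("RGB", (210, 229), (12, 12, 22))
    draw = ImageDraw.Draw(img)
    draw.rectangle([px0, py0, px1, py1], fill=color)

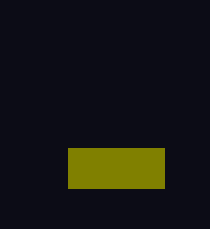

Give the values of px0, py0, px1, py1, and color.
px0 = 68
py0 = 148
px1 = 164
py1 = 188
color = 'olive'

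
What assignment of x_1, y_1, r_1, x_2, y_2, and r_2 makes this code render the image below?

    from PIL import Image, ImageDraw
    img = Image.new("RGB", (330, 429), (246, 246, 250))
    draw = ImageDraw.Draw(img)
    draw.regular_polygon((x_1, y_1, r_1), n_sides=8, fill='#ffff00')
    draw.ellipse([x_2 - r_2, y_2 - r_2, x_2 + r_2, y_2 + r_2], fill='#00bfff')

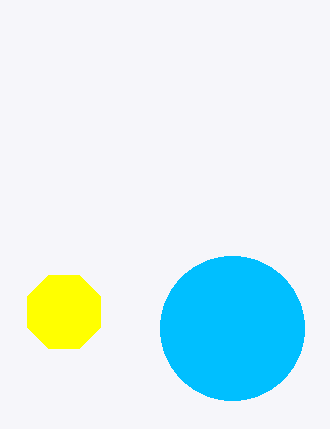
x_1 = 64
y_1 = 312
r_1 = 40
x_2 = 232
y_2 = 328
r_2 = 72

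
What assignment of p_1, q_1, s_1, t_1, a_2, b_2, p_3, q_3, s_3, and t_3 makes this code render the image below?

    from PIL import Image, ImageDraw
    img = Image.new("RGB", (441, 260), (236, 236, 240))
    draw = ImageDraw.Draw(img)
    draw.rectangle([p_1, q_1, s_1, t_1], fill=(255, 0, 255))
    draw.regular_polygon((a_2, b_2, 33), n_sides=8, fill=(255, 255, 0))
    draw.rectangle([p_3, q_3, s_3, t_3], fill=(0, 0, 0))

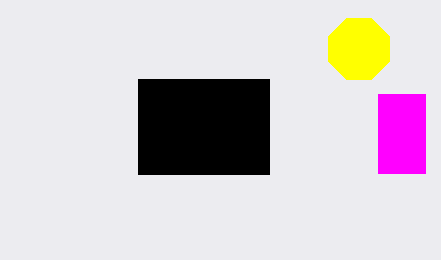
p_1 = 378; q_1 = 94; s_1 = 425; t_1 = 173; a_2 = 359; b_2 = 49; p_3 = 138; q_3 = 79; s_3 = 269; t_3 = 174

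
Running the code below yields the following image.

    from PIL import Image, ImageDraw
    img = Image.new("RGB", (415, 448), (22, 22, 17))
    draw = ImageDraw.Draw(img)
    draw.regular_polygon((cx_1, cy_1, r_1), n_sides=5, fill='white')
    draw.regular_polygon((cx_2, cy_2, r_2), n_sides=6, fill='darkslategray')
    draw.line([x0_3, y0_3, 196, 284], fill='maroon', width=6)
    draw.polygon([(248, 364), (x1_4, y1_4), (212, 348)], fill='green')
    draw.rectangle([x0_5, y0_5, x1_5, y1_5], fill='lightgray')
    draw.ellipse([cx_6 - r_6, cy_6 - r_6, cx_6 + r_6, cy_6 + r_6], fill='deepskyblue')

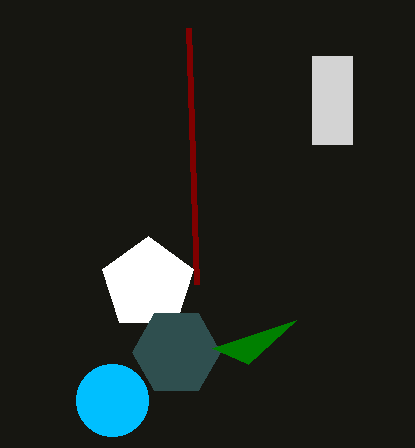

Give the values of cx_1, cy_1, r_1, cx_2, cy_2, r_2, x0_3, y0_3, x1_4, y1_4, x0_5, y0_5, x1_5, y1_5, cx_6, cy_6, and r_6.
cx_1 = 148; cy_1 = 284; r_1 = 48; cx_2 = 176; cy_2 = 352; r_2 = 44; x0_3 = 188; y0_3 = 28; x1_4 = 296; y1_4 = 320; x0_5 = 312; y0_5 = 56; x1_5 = 352; y1_5 = 144; cx_6 = 112; cy_6 = 400; r_6 = 36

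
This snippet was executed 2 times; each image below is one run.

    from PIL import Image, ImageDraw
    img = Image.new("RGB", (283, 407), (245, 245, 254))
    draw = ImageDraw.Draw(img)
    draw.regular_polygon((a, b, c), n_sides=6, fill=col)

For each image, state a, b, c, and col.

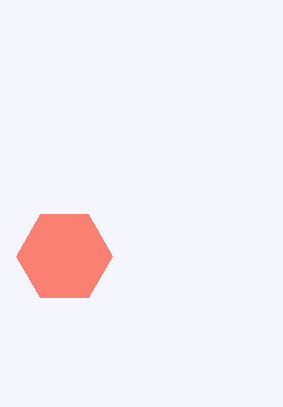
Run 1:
a = 64, b = 256, c = 48, col = 'salmon'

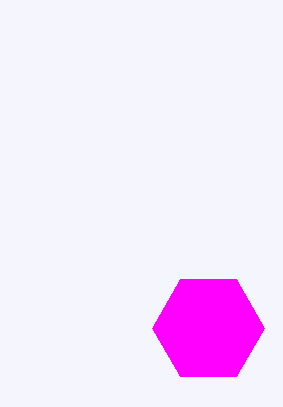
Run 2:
a = 208; b = 328; c = 56; col = 'magenta'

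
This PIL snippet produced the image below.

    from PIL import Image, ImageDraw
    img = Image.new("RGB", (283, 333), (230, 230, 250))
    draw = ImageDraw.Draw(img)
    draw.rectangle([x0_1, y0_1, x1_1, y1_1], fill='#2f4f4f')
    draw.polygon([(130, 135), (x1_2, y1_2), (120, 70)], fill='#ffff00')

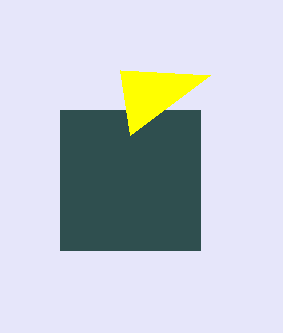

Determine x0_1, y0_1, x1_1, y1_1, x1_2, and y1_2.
x0_1 = 60, y0_1 = 110, x1_1 = 200, y1_1 = 250, x1_2 = 210, y1_2 = 75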